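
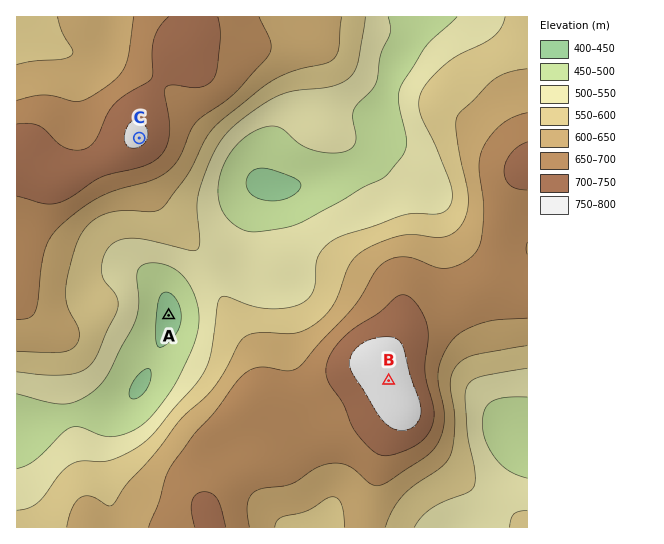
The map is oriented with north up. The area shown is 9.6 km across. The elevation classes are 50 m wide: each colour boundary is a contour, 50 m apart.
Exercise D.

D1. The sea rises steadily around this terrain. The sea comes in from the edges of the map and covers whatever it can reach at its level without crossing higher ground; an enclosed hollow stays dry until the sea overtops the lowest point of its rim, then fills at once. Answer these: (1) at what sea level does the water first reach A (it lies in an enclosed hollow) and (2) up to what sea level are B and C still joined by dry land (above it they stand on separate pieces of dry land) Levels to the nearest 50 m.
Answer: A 500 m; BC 550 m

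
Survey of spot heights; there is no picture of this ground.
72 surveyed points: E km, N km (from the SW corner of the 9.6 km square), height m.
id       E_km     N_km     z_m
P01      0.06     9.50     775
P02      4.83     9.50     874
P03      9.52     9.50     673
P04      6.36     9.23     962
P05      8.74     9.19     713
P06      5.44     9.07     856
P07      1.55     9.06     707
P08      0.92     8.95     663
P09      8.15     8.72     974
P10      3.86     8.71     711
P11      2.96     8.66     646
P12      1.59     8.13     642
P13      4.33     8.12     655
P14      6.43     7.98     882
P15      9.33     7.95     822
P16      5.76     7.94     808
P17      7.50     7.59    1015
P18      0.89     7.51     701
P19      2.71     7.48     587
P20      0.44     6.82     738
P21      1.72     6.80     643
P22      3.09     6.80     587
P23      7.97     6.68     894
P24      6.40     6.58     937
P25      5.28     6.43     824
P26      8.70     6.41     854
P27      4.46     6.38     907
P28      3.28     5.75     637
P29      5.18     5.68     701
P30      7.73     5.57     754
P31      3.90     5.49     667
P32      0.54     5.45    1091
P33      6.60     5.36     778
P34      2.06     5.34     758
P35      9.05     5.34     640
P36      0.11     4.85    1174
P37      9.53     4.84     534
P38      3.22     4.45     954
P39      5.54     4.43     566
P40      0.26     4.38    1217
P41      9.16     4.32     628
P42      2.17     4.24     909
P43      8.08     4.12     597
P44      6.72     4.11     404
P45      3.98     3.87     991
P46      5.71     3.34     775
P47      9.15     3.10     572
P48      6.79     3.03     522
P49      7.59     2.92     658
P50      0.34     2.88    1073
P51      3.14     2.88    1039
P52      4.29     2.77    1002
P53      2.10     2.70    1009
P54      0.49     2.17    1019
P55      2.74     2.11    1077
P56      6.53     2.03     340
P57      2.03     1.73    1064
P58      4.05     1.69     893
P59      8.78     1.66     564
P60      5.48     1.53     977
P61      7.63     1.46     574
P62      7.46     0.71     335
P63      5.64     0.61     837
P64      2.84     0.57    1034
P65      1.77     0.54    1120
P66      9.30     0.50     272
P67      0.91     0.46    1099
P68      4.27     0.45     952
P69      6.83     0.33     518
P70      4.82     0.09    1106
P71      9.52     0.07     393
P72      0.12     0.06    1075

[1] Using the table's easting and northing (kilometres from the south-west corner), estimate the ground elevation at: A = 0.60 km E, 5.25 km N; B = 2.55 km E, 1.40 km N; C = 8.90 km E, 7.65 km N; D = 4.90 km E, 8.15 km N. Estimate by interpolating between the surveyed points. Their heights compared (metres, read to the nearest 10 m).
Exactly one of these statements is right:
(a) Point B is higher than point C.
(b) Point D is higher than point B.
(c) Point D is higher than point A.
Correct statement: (a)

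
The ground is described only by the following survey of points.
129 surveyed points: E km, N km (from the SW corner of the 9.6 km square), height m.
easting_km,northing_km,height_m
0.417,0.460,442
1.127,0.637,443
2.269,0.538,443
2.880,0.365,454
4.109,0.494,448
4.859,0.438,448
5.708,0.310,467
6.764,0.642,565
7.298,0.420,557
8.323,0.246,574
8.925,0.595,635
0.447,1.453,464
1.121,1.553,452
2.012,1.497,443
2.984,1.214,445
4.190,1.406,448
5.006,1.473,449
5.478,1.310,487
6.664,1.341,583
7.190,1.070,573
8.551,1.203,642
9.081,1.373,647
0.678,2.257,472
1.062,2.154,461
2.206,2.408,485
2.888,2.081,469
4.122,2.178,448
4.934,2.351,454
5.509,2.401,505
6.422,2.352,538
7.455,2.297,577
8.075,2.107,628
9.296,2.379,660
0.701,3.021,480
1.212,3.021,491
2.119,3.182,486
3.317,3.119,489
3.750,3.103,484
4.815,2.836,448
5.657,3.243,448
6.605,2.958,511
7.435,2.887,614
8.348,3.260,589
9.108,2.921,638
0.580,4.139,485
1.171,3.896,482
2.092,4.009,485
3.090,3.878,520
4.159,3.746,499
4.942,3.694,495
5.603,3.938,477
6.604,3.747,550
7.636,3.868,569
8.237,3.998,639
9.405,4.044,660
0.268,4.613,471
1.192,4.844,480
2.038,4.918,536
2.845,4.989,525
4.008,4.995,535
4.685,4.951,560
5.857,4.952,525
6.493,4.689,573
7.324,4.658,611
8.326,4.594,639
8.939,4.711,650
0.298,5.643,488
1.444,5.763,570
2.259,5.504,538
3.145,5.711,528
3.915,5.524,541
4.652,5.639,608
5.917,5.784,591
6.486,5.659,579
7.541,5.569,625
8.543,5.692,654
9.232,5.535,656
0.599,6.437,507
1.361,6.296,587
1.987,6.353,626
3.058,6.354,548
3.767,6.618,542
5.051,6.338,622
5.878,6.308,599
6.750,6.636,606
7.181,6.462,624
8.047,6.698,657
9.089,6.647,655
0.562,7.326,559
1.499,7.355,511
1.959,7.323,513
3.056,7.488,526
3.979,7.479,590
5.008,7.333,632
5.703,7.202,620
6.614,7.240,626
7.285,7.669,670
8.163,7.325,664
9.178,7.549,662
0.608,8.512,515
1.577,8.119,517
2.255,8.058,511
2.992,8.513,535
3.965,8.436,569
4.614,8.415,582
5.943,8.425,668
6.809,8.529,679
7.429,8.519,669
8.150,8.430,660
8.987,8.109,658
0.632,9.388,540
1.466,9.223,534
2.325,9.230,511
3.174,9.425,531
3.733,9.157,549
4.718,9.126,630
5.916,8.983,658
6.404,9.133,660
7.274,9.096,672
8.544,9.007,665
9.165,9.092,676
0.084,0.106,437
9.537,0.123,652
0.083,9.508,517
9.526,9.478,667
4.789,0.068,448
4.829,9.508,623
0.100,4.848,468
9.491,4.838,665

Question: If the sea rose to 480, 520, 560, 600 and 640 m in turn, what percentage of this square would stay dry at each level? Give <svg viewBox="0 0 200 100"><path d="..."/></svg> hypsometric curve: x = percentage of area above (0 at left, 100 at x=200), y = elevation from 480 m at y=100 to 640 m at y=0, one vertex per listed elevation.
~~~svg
<svg viewBox="0 0 200 100"><path d="M160 100l-32-25-38-25-27-25-24-25"/></svg>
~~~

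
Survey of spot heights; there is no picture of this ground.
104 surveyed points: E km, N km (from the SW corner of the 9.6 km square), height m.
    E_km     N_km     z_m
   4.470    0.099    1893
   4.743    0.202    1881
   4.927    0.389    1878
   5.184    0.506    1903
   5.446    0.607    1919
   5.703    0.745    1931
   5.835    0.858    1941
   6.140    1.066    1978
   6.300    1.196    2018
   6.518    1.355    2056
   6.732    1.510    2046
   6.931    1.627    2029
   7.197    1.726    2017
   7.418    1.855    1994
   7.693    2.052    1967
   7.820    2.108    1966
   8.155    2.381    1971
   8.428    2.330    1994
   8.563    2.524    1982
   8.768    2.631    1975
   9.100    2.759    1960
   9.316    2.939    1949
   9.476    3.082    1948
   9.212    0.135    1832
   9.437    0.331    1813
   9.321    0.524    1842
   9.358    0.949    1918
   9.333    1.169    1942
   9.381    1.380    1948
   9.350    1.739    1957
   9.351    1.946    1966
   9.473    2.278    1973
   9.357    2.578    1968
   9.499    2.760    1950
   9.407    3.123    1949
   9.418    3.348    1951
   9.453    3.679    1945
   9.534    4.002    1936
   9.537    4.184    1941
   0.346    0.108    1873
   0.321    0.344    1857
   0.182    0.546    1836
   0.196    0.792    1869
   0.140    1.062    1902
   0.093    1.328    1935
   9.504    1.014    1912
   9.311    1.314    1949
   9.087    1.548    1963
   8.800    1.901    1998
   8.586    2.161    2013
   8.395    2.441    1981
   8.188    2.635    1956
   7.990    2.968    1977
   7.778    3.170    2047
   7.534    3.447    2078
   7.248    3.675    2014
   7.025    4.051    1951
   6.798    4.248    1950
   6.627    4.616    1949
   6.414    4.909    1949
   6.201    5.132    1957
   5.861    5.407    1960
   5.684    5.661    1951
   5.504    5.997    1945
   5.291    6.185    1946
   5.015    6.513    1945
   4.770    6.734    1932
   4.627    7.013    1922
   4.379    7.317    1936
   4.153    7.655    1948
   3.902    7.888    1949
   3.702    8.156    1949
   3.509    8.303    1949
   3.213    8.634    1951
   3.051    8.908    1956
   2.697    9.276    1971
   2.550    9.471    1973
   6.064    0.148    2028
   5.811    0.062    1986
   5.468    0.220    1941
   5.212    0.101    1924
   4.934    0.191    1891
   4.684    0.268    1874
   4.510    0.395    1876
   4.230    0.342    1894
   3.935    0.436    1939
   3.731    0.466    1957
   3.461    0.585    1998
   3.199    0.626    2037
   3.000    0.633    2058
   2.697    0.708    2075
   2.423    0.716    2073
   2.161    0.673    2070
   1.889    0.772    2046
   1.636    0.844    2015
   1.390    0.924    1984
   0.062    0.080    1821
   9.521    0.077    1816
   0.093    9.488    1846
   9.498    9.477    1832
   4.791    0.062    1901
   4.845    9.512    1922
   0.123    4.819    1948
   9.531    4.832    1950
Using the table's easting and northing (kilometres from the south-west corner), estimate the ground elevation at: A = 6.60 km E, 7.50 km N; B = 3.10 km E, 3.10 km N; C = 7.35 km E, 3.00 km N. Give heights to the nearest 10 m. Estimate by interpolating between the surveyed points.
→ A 1950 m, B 2020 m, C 2060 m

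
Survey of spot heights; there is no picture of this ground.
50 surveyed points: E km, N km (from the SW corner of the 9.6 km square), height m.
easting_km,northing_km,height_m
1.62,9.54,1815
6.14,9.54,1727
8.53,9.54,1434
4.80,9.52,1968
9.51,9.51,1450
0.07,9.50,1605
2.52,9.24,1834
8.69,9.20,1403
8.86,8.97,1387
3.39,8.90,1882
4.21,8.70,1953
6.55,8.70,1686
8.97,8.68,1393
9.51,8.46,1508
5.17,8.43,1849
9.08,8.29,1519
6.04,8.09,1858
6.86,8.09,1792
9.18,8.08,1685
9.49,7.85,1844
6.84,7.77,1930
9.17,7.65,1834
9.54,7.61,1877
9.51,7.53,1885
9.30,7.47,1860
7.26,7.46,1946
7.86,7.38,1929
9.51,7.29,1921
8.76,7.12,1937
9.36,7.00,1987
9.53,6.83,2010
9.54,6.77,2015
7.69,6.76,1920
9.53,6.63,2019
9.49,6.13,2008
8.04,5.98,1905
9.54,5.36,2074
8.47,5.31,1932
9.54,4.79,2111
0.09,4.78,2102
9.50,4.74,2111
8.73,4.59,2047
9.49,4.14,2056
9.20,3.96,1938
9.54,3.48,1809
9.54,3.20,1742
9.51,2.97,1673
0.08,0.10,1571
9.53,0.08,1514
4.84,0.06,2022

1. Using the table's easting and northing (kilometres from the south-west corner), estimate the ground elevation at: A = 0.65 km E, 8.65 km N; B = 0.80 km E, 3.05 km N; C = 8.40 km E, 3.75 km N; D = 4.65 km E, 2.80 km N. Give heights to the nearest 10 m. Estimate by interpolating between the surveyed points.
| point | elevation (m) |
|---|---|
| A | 1720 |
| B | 1790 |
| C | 1840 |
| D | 1900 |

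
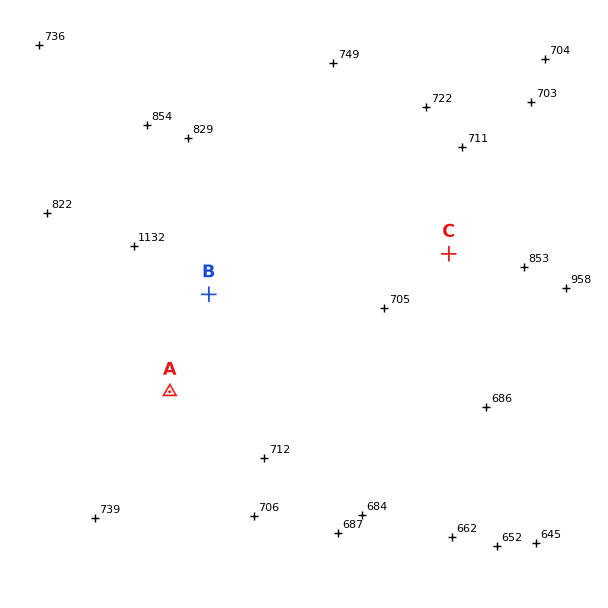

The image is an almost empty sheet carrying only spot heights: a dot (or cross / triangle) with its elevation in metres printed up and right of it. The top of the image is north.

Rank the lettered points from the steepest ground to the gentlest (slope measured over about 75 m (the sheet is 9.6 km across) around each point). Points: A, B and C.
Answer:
B A C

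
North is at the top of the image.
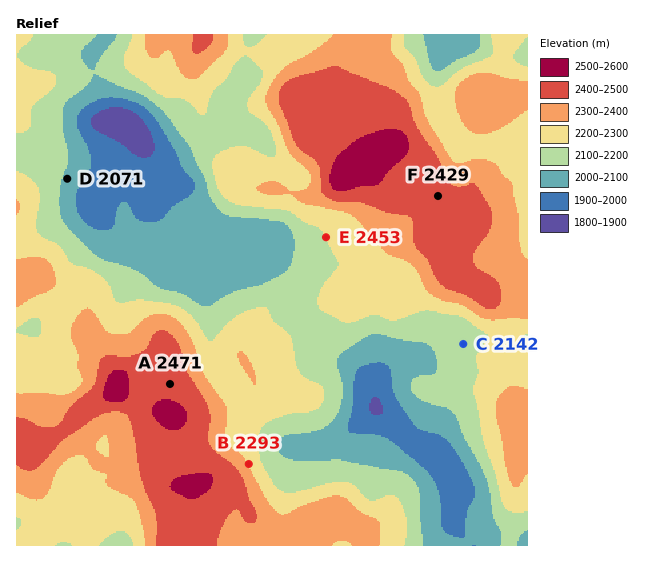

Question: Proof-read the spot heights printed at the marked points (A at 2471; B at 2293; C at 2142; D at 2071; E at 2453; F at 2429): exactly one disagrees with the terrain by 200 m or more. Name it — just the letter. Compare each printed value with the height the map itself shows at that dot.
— E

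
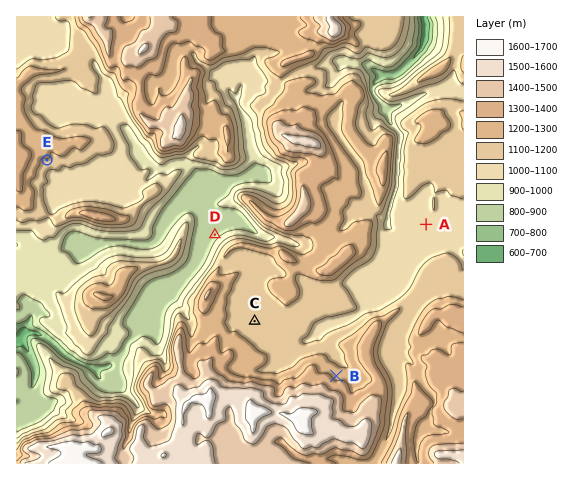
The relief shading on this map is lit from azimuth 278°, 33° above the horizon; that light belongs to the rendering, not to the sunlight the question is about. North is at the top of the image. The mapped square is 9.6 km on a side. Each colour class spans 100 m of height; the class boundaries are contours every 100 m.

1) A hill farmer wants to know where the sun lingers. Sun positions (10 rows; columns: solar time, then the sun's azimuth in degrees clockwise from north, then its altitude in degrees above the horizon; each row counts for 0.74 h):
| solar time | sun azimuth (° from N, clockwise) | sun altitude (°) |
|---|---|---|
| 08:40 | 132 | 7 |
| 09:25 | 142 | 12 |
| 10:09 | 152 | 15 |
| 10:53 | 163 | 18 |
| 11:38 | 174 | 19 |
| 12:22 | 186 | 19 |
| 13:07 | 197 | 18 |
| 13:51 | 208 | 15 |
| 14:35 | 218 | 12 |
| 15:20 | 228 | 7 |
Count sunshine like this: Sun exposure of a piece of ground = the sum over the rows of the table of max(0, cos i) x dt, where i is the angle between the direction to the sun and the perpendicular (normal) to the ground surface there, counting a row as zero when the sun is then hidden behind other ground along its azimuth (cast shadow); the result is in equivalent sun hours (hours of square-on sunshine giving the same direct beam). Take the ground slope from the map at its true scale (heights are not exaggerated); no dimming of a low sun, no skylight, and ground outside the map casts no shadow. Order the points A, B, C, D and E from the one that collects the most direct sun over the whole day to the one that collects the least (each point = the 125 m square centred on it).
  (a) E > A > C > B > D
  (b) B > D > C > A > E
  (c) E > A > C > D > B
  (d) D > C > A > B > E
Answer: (c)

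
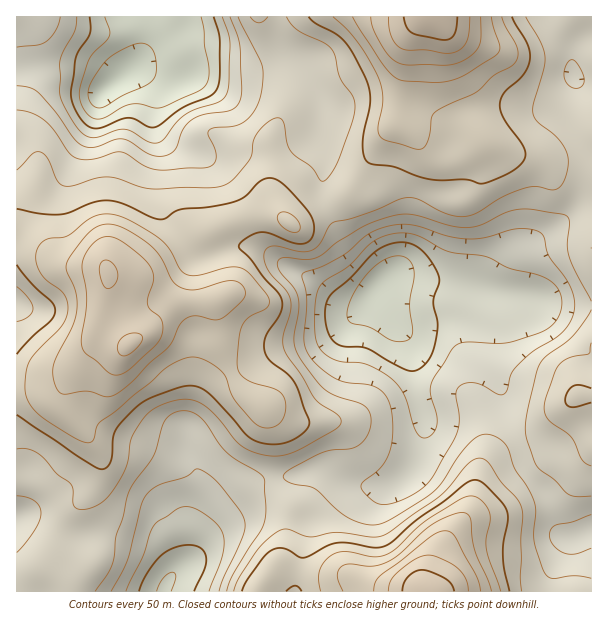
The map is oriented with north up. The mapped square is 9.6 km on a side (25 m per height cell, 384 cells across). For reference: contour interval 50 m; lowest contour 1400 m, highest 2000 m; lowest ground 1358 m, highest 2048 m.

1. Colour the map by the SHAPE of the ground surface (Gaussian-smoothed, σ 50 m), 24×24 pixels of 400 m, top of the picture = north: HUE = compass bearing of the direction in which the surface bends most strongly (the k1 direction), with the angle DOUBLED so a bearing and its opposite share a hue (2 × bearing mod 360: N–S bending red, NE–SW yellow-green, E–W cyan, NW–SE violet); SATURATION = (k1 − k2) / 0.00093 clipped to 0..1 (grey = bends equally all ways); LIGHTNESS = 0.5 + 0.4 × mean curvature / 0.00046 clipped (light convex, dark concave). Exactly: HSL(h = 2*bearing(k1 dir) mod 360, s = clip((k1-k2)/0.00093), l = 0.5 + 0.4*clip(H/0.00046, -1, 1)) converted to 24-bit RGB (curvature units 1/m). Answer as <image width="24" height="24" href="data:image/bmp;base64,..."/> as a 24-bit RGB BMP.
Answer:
<image width="24" height="24" href="data:image/bmp;base64,Qk32BgAAAAAAADYAAAAoAAAAGAAAABgAAAABABgAAAAAAMAGAAATCwAAEwsAAAAAAAAAAAAAuVyzcbCpw4WN1piVe5xnLFZcEkpHM3Z3JG6a99zS8Ke3Jj2fUFzIr8zQRrP4d4797t3srtPO17S7ibW/fSF6PWeFNpW0tYmzxIG6qo2MbaCh26ivxIKwiTjDJUxlF0wtE2Y6L6w7+NbTZnXXDJfu2vHqSZjTEyVX9Z+S421J39pUeSw0j0xsSbGkNV1wc1hOjHJO04JnjXk+nZs40rV6KCN3mXLEQV64NnlkFXEmzfAKyKgzIWMmb7gRXVIuGDBQYai++tHc7oOKnkx4hqdyRXtJPh8tSnsmHV0bmcJBw4Gisr1xoMJoRi1rZHBScU9zY4GPWIRnQMNCxrCEZauJZ5dXXWZAEVMvFnFBw15O/8zV0q/drZrRjyPQpCq6sVtaWHzIbaV7dVxQ57l/oKRdSEN3YXOiVoe1WliMcat7X7s5ZJI0qoVNd0c2gnw5NHwsDTAbHD8a99RR5btudUVMeA9Ug1WKs4WcYFBjgE5EkVc7tPOcdmS8V1mzVZ+wbziEkU9lmEgfs6MaaJYYK1oYintOiqZ/cKOFJWR4InF1q8tm7LaMgTF8gUqRZ22esmqTfzJYj0pEoO23z99sW142aYleUUpvVTFriDdoxI2ZxNnQtLvcaHHeUL/QfbycfqWUMFuQLz5fa6Y31sBimTOor0aCf1lDQ8NLiFrDtODVnbxl2zQ2radMYmErNCwYHCE0VaeUnuS/xNfPis+4TpDnlIjlxpbUnJStOSJ3YDhreMFfgbJhSjVwtU/C3K/Pfbh5oIS+tI2BrFRzuWCB2qN+PV/IZ2DcIHDjadzEf92rkrO0z+DEK1qZVkpxr3Z1wJvAQwSpjnzHnr+jl212Qjt0U32Jub6OsbjZqZbEvX/DxXifgkuv+trRMX5ONXluTVqQdMtmP7JEVbM7odhcPC9jRkGWob2Qkk54OCBhq09VuaqBeXupQ2DBVHDQrLXYxXxNPp+Qk1e/73m4WsO65rfp99H6H3LXNUR6v9SCbX5Twc0ogKkbJVtAIkJAt5A5ajFFWDJWWKFEocBvh3ZYS3lKJIdSjT577mylVT4iISUOt2Iq69SMTqg4sp0/5jq/Pjav1MmAiUVawOGTjdarL1NsJjxCRodJh02FeUaMhLVvgapdcJmQeY+CUXBiHyoxu7QleioqO6FXIZpZ8uWXgadzWJ1dO+TnXlP35svx1uD10Pb7/FH6mwVmY4AtEUspSmByV1aNuruBoKJWcFY4fWMnUT0jKR4nv808iavRh67cU2Tk5e3YkJ68ttfNMGuUFCoRZ6go89J5PREBMwQAvJ4AvbJ0K3pTETQhQEcvw50ploRAelJZm3ytZ127M0i/lMmlacKqdL67JWCr7urdqsDMkInEnwmNskeHe6EtpXYLUgAvvvehuf75r0fGpz9RJy84GzIforswopk3Np8yPZNUSHyDSnalkaenSbB9VpNoK4yNqOF4woFSahc3pEGeg5i+vZbZsXHdWFr/0vnsyhj65TzM4XTNUEnMMFzWd4TFr9i+b7WOSHF3S3dQJI81QpdYuH90Po9nTHxoobE/m3VOVlOffpeqeImceVmVvFKahsV+w6lEURtv1o7PsYzJt3fYPkuySM6an3XP3Y7FU12bS3uWksGfMXiDw5l9XrJiOJGtr325o650RJ7BpFiohFxKWzQzfJRUx7hznnJ8UzqTg0ijx1xji1Rlp12bhcHFUpO1lKFcp4a7YpDEg7y0RFChj8Bnq82SBdnbRSDq8OvbKhZ7tgpdtFI4VKSQWmuxytN2a3dWZU9wPkx85luNs2Bve82cWaKgh16ho6zBh73Ld46/iWWmfVKRh8Wjt9yiJaeHBRYu/6ZsLBRgIU3r5Nf0k5bvcTav4KCVoHGETWiGPlJxbkSu7NPJfrCmjlqIVaCMkL95hI5caFJOgVhuYGGet7F26LQmbXQTBi0s09stuTFPClwfW4IXlQAak08uw8dbtp6NZjp+dk1VK1VT9tZeh1c4knlCZ4g6hK8ycGo/TX9VTq2VTUmOjoM03aZh1FN3EDdKCTUNmWctlYg9ESMUcS80zb16hMBdpJBecDaAn2abXi9p8LQwpptImolTgrFCiYxPiatQNr6APnpiVChUk3ZczdJWnFA9a0iSMXSGOIxsp6R7NjKcMk+C6KlPncZPdUw8VkwyUCkqfT1j2dSvwH9+sGNkp+e3ULHm1PD0Sk/hhTCeNGeNeJqKwr2ii7fFR3fabkXXUk+wfJZnPihiXh9W7faPV8xlnjGutFqgPFqcdNzchY/C35i3suXJr9qxQMOtR7d6bhpysC2XkZNV"/>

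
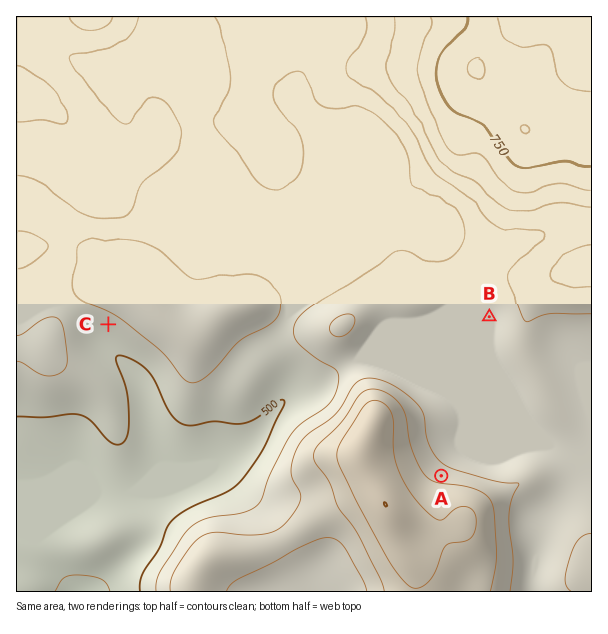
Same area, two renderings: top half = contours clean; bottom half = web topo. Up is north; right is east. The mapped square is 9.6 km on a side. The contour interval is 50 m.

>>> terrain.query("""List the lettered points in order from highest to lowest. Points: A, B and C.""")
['A', 'B', 'C']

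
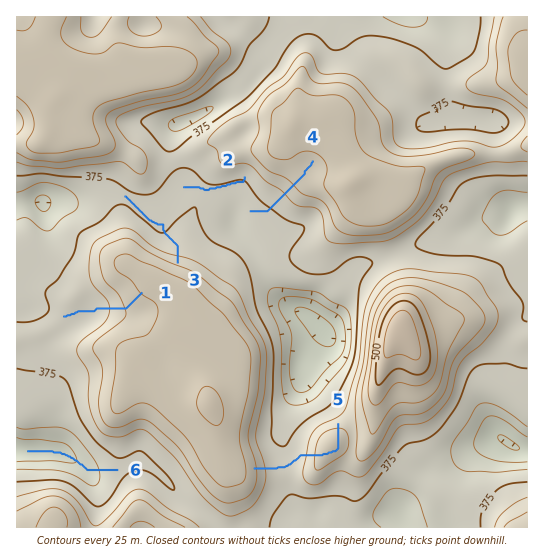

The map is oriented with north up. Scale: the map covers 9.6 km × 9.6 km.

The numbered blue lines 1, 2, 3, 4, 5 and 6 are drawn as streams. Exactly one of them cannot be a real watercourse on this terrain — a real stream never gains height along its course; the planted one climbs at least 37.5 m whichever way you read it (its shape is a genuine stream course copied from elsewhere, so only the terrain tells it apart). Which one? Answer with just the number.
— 5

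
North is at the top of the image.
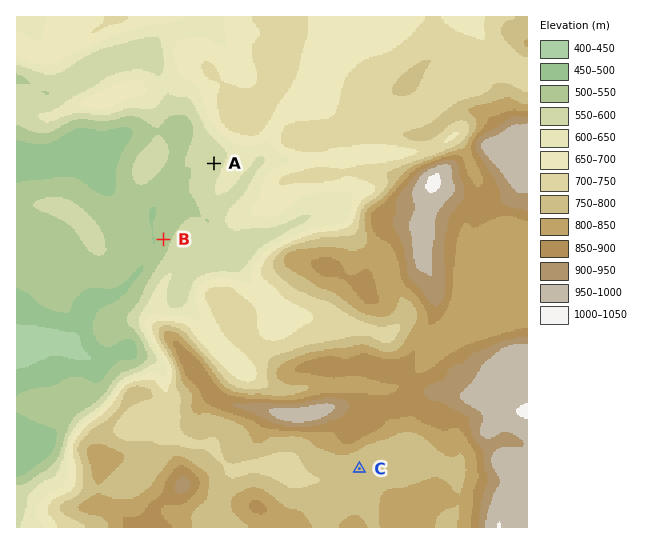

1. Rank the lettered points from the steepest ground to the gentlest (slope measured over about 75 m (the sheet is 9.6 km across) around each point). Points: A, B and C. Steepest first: B A C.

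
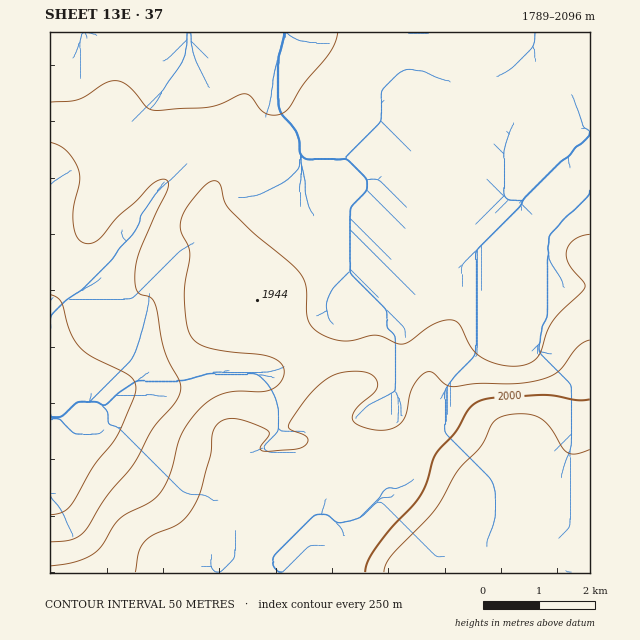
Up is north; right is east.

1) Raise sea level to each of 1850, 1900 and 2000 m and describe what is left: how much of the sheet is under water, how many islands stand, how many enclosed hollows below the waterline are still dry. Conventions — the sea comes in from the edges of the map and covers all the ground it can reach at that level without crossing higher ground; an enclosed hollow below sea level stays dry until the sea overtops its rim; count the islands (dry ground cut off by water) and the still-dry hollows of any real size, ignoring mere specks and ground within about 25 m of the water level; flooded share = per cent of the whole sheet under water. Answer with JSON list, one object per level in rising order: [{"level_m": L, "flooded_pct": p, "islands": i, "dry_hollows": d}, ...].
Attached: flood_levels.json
[{"level_m": 1850, "flooded_pct": 17, "islands": 0, "dry_hollows": 0}, {"level_m": 1900, "flooded_pct": 62, "islands": 0, "dry_hollows": 0}, {"level_m": 2000, "flooded_pct": 90, "islands": 0, "dry_hollows": 0}]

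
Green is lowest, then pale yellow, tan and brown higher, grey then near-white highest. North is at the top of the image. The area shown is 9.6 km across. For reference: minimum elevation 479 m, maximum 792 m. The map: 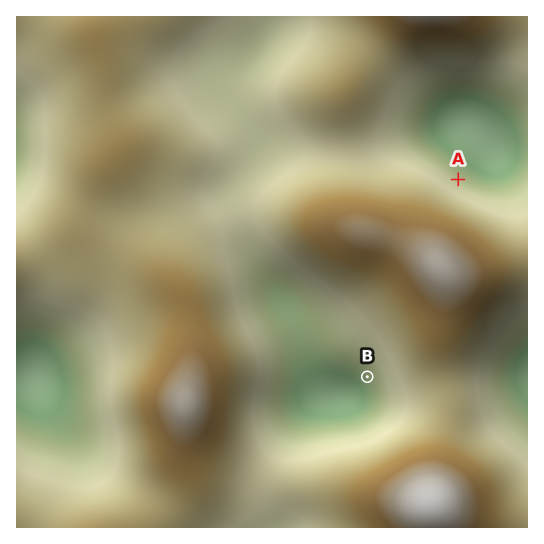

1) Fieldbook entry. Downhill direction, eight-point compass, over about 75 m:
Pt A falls NE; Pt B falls SW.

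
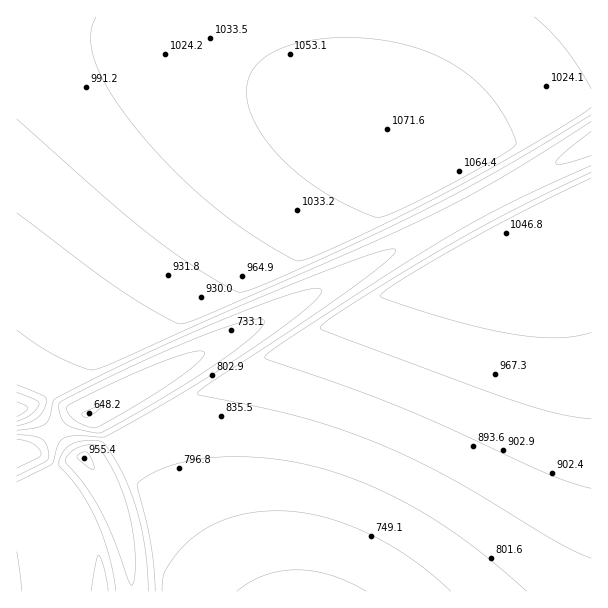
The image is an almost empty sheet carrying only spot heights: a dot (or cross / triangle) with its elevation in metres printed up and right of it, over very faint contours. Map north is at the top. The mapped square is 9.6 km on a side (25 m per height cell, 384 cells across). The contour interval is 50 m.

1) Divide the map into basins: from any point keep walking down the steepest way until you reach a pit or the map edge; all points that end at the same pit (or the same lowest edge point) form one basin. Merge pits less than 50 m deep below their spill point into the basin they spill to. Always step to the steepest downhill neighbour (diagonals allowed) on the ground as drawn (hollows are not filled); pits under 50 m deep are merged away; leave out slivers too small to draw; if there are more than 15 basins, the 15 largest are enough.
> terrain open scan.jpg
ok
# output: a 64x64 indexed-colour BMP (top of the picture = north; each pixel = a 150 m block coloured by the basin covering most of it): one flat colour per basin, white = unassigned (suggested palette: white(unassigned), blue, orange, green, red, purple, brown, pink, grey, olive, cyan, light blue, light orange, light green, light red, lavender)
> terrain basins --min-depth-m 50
<image width="64" height="64" href="data:image/bmp;base64,Qk12CAAAAAAAAHYAAAAoAAAAQAAAAEAAAAABAAQAAAAAAAAIAAATCwAAEwsAABAAAAAAAAAA////ALR3HwAOf/8ALKAsACgn1gC9Z5QAS1aMAMJ34wB/f38AIr28AM++FwDox64AeLv/AIrfmACWmP8A1bDFABERERERERIiIiIiIiIiIiIiIiIiIiIiIiIiIiIiIiIiEREREREREiIiIiIiIiIiIiIiIiIiIiIiIiIiIiIiIiIRERERERESIiIiIiIiIiIiIiIiIiIiIiIiIiIiIiIiIhERERERERIiIiIiIiIiIiIiIiIiIiIiIiIiIiIiIiIiERERERERIiIiIiIiIiIiIiIiIiIiIiIiIiIiIiIiIiIREREREREiIiIiIiIiIiIiIiIiIiIiIiIiIiIiIiIiIhERERERESIiIiIiIiIiIiIiIiIiIiIiIiIiIiIiIiIiERERERERIiIiIiIiIiIiIiIiIiIiIiIiIiIiIiIiIiIRERERERIiIiIiIiIiIiIiIiIiIiIiIiIiIiIiIiIiIhEREREREiIiIiIiIiIiIiIiIiIiIiIiIiIiIiIiIiIiEREREREiIiIiIiIiIiIiIiIiIiIiIiIiIiIiIiIiIiIxERERESIiIiIiIiIiIiIiIiIiIiIiIiIiIiIiIiIiIjMxERESIiIiIiIiIiIiIiIiIiIiIiIiIiIiIiIiIiIiMzMxERIiIiIiIiIiIiIiIiIiIiIiIiIiIiIiIiIiIiIzMzMRIiIiIiIiIiIiIiIiIiIiIiIiIiIiIiIiIiIiIjMzMxESIiIiIiIiIiIiIiIiIiIiIiIiIiIiIiIiIiIiMzMxEREiIiIiIiIiIiIiIiIiIiIiIiIiIiIiIiIiIiIzMzEREREiIiIiIiIiIiIiIiIiIiIiIiIiIiIiIiIiIjMzEREREREiIiIiIiIiIiIiIiIiIiIiIiIiIiIiIiIiMzEREREREREiIiIiIiIiIiIiIiIiIiIiIiIiIiIiIiIREREREREREREiIiIiIiIiIiIiIiIiIiIiIiIiIiIiIhEREREREREREREiIiIiIiIiIiIiIiIiIiIiIiIiIiIiERERERERERERERIiIiIiIiIiIiIiIiIiIiIiIiIiIiIRERERERERERERERIiIiIiIiIiIiIiIiIiIiIiIiIiIhERERERERERERERERIiIiIiIiIiIiIiIiIiIiIiIiIiERERERERERERERERERIiIiIiIiIiIiIiIiIiIiIiIiIRERERERERERERERERERIiIiIiIiIiIiIiIiIiIiIiIhERERERERERERERERERERIiIiIiIiIiIiIiIiIiIiIiERERERERERERERERERERERIiIiIiIiIiIiIiIiIiIiIRERERERERERERERERERERESIiIiIiIiIiIiIiIiIiIhERERERERERERERERERERERESIiIiIiIiIiIiIiIiIiERERERERERERERERERERERERESIiIiIiIiIiIiIiIiIRERERERERERERERERERERERERESIiIiIiIiIiIiIiIhERERERERERERERERERERERERERESIiIiIiIiIiIiIiERERERERERERERERERERERERERERESIiIiIiIiIiIiIRERERERERERERERERERERERERERERESIiIiIiIiIiIhERERERERERERERERERERERERERERERESIiIiIiIiIiERERERERERERERERERERERERERERERERESIiIiIiIiIRERERERERERERERERERERERERERERERERESIiIiIiIhEREREREREREREREREREREREREREREREREREiIiIiIiEREREREREREREREREREREREREREREREREREREiIiIiIREREREREREREREREREREREREREREREREREREREiIiERERERERERERERERERERERERERERERERERERERERERERERERERERERERERERERERERERERERERERERERERERERERERERERERERERERERERERERERERERERERERERERERERERERERERERERERERERERERERERERERERERERERERERERERERERERERERERERERERERERERERERERERERERERERERERERERERERERERERERERERERERERERERERERERERERERERERERERERERERERERERERERERERERERERERERERERERERERERERERERERERERERERERERERERERERERERERERERERERERERERERERERERERERERERERERERERERERERERERERERERERERERERERERERERERERERERERERERERERERERERERERERERERERERERERERERERERERERERERERERERERERERERERERERERERERERERERERERERERERERERERERERERERERERERERERERERERERERERERERERERERERERERERERERERERERERERERERERERERERERERERERERERERERERERERERERERERERERERERERERERERERERERERERERERERERERERERERERERERERERERERERERERERERERERERERERERERERERERERERERERERERERERERERERERERERERERERERERERERERERERERERERERERERERERERERERERERERERERERERERERERERERERERERERERERERERERERERERERERERERERERERERERERERERERERERERERERERERERERERERERERERERERERERERERERERERERERERERERERERERERERERERERERERERERERER"/>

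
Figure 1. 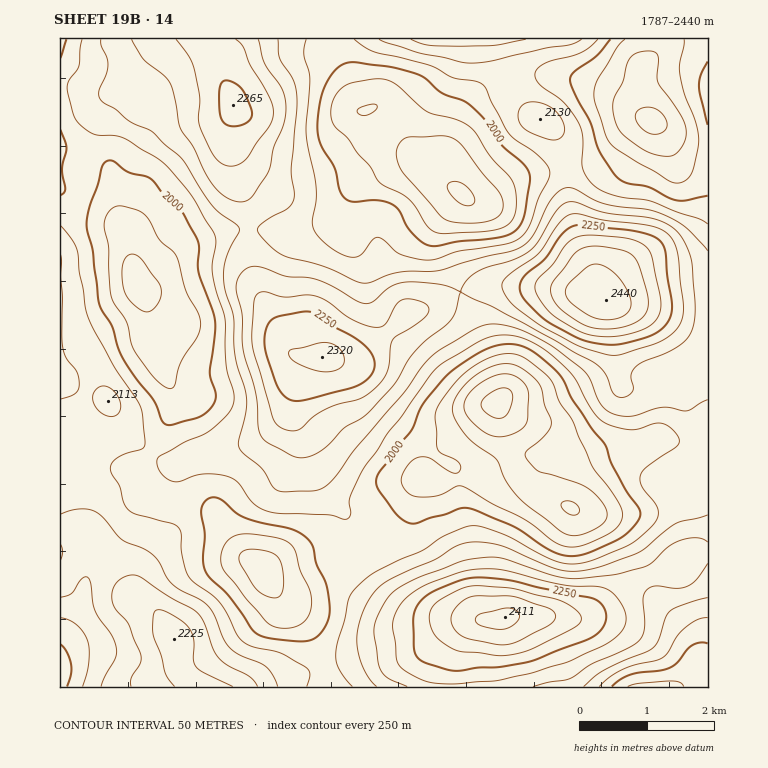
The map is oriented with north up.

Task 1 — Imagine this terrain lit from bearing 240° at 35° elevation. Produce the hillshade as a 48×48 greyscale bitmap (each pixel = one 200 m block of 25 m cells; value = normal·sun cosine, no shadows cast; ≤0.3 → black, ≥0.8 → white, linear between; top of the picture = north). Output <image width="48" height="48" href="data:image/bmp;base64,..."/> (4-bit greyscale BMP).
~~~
<image width="48" height="48" href="data:image/bmp;base64,Qk32BAAAAAAAAHYAAAAoAAAAMAAAADAAAAABAAQAAAAAAIAEAAATCwAAEwsAABAAAAAAAAAAAAAAABEREQAiIiIAMzMzAERERABVVVUAZmZmAHd3dwCIiIgAmZmZAKqqqgC7u7sAzMzMAN3d3QDu7u4A////AMy6qqqpdUM0VWirzczLuqqqqal2Z5u7qsy6qruXZENEVnis3czLuqqqmZmHeJqYicu6u8uWUzM0RXmszMy7u7u6mIiIiIh2eMy7zMuFMiIzRXm8zMzMzMy5iIiId3ZVeMzMzLlkISIzV5q8zLvMzLqYd3d2ZlRWiLu8y6dDIRIkeavMu7u7qph2VVRVREVoiZm8uXQiERE2iszLqqqZiGVDIiI0NFaJmYirl1MzIiJHrMypmYh3ZkMhAAEjRXiqh3iZh1RDMzRpvMuZmId2ZUMhEAEkVnipdmeZhlRUREabzcqZiId3dlQyAAE1ZniZd2eIZlZlVWirzcqpiId4h2UxABNWZ4mYd2eGVmdlVoq8zLqpiHZ4d2QhESRniZmYd3d1VmdmaKvMu6qYd2Z3d1MiIjWJu7upd4dlVniHebzLqqmHdUVnd0M0RWis3dy5iIh2Z4mYiry7qph2VEZ3h1VWeJq93tyoiIh3eJmZmru7qph2VWeJmGZnmaq83bqYiId3iZmZqqq7qph2ZmeJl2VomZq8y5mIiHeIiIiJmZq7uph3ZmaIdlVoiZq8upmJmYiZl2Z4iJvMuod3ZmZ2ZDRXiarMy6maqZmqhkV3iavMuXeIdmZVQyRoqrzu3KmrqZqpZDRomrzduYiZhmVFQjaKzN7v25mqmImXQiR5q87uypmZhmVVQ1eb3e7u2oiZiHiFISWaq9/+yqqZdVVVVVec7u/tuYiIh3dkEkearO/+uqmHZEVWZmit7//tuYiId3dTE1iarO/tuZhlREZnd3is7//typmYd2ZTJGiave/smHZURWd3iIis7//9ypmHZmVDNHmavf7ah3VDRoiHd4m9///9updlRGUzJHmazv7Jd2Q0WJmHZ4rO///sqGVDMlQiNYms3/6nZlQ0aJh2Z5vO7u3KhkMhIkMiN5q83+yGVlQ0aIZVaKq8zMuYZUIRI0MySKvM3sp1VVREZ2VFaIiJqqqXZUISIzMzWbu8zLllVVRWeGVFZmZmiaqXVUIiIzM0abu7zLhlZmVnmGVFVURGirp1RDIgEzRFiqu7zLl3d2Z4mGQ0RDRXrLljIhEAE1VWiau83bqIh2Z4h1QzRFaKzLhBERAAJHdnmqu97cqIhmZndkMjRXm93KcxEiECVph3mrvN7bl3dlVWZUM0aKvN26YyM0MkeKl3mrze7Kh2ZVVWZURWibzNy6dERVRGiqh4q7zd3Kh2VURWVVZoms3MzKhlRURHq6mZu8zd3KhlVDNVVmeJq83d3KhTMzRovLuqvMzN25hlQyNVZ3iarM3d25YxIzV6zcuqu7u8y6h1MiNFeImqu83tynQRI0ec7ru6uqq7u6hkISJGiZq7u83bp0ERNGm97ruqqpmru5ZDIiNYmbu7u8y5dTIzVorN3aqqqZq7yoVCIjRomrzMy7uoZUVVZ4q8zKqqqqq7unUyNFZ5q8zNy6qYd3d3Znm7u7u7uqu7uWQzRWeKvM3cy6qZmZmHVom7qszLuqqqqGQ0VWibzd3cu6qpmamGRYmqqg=="/>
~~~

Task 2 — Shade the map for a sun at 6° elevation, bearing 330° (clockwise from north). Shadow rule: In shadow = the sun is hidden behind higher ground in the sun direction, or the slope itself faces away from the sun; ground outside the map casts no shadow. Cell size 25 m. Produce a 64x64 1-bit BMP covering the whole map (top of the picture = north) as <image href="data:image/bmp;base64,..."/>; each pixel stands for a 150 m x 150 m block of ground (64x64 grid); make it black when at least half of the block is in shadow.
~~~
<image width="64" height="64" href="data:image/bmp;base64,Qk0+AgAAAAAAAD4AAAAoAAAAQAAAAEAAAAABAAEAAAAAAAACAAATCwAAEwsAAAIAAAAAAAAA////AAAAAAAAAAAA/////wAAAAA/////AAAAAAH///8AAAAAAf///wAAAAAB////AAAAAAD////AAAAAAAfmD4AAAAAAAAAfgAAAAAAAAB8AAAAAAAAAP8AACAAAAAAPwAA+AAAAAAOAAf8AAAAAAQAB/4AAAAAAAAH/wAAAAAAAAP/gMAAAAAAAP+P8AAAAAAEf//4AAAAAB4f//wBwAQAPgf//jPADAAeAP//8AA8AB4B///4APwAAAP///gD/AgAB///+Af8AAAP///8D/wAAAf//////AAAB//////8AAAH//////wAAAP//////AAAAf/////8AAAA//////wAAAAP/////AAAAAP////8AAAAAf////wAAAAB/////AAAAAD////8AAAAAD////wAAAAAAIAH/GAAAAAAAAB4OAAAAAAAADg4AAAAAAAAeTgAAAAAAABwOAAAAAAAACAAAAAAAAAAAAAAAAAAAAAAcADjAAAAAABwAfeAAAAAAHAB/4AAAAAAYAD/gAAAAAAgAH+AAAAAAAYAfwAGAAAAAAD/gA+AAAAwAP+AH4iAADgA/4B/nMeAPAD/wH+MD4AAAP/wf4AfgAAAP///gD+AAAAP//+Af4AAAAf//8P/AAAAA/////8AAAAA/////wAAAAB/////AAAAAD////+AAAAAB////8A=="/>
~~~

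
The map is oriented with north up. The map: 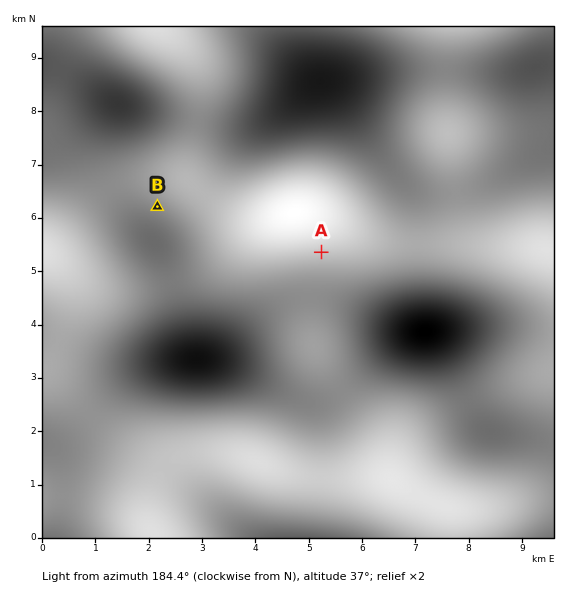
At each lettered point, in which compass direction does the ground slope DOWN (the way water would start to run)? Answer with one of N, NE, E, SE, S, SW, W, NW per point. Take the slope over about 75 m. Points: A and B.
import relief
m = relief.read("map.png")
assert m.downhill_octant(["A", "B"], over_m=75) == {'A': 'S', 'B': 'E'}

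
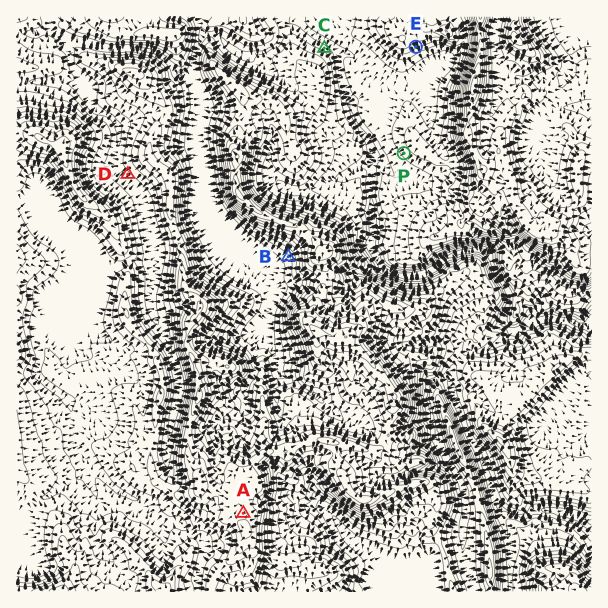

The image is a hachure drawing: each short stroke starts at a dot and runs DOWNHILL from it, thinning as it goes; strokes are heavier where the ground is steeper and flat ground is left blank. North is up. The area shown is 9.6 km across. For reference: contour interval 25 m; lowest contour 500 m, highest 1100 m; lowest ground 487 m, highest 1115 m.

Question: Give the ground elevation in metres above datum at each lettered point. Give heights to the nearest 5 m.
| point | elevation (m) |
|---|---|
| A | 1070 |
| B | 795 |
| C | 715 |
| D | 840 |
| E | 780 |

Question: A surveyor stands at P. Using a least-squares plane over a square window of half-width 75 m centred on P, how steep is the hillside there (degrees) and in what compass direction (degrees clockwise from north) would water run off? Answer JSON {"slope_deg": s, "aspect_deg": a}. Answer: {"slope_deg": 8, "aspect_deg": 231}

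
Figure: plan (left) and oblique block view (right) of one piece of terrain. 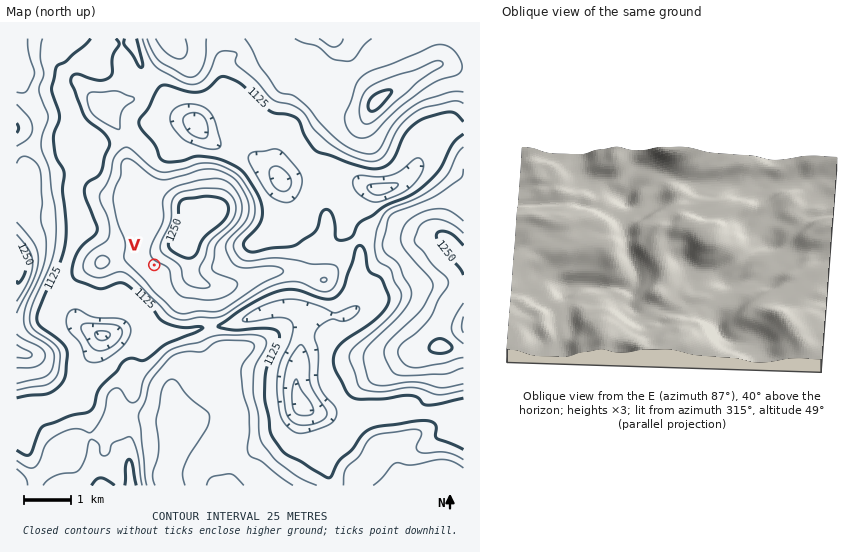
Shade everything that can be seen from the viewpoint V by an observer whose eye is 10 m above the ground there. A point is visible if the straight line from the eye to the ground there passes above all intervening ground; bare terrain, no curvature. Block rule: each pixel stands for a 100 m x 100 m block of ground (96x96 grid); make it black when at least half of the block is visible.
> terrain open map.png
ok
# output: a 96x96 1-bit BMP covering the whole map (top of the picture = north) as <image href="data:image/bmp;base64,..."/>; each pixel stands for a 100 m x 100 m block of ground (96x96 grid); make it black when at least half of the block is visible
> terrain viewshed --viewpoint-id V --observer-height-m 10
<image width="96" height="96" href="data:image/bmp;base64,Qk2+BAAAAAAAAD4AAAAoAAAAYAAAAGAAAAABAAEAAAAAAIAEAAATCwAAEwsAAAIAAAAAAAAA////AAAAAAD4AAAAAAAfwAAAAAD4AAABgAAfAAAAAAD4AAAHAAAcAAAAAAD+AAAPAAAAAAAAAAD/ggAHAAAAAAAAAADn/gAHgAAAAAAAAADj/wABwAAAAAAAAADj/wAAwAAAAAAAAADj/wAAYAAAAAAAAADn/wAAIAAAAAAAAAD//wAAAAAAAAAAAAD//4AAAAAAAAAAAAD//+AAAAAAAAAAAAB///4HwAAAAAAAAAA///8f/AAAAAAAAAAf/////8IAAAAAAAAH/5///+MAAAAAAAAD/4////IAAAAAAAAB/5////gAAAAAAAAA//////wAAAAAAAAA//////gAAAAAAAAA//////gAAAAAAAAA//////gAAAAAAAAB//////gAAAAAAAAD//////gAAAAAAAAD//////gAAAAAAAAH//////gAAAAAAAAf//////wAAAAAAAD///////gAAAAAAAD////wfDAAAAAAAAD//8PwAAAAAAAAAAD//wDgAAAAAAAAAAD//gAAAAAAAAAAAAD//AAAAAAAAAAAAAD/+AAAAAAAAAAAAAD/+AAAAAAAAAAAAAD/+AAAAAAAAAAAAAD/+PwAAAAAAAAAAAD///wAAAAAAAAAAAD///gAAAAAAAAAAAD///AAYAAAAAAAAAD//+AA4AAAAAAAAAD//+AD8AAAAAAAAAD/AGAH+AAAAAAAAAB+AHAP+AAAAAAAAAB+AHgf+AAAAAAAAAB+ADg/+AAAAAAAAAB+ADx/+AAAAAAAAAD+ADx/8AAAAAAAAAD/ADh/4AAAAAAAAAD/ABBzwAAAAAAAAAD/gABggAAAAAAAAAD/gABgAAAAAAAAAAD/wADgAAAAAAAAAAD/wAHgAAAAAAAAAAD/wAPgAAAAAAAAAAD/wAPgAAAAAAAAAAD/wAPgAAAAAAAAAAD/wAHgAAAAAAAAAAD/wAHgAAAAAAAAAAD/wAHAAAAAAAAAAAD/wAHAAAAAAAAAAAD/wADAAAAAAAAAAAD/wABAAAAAAAAAAAD/wABAAAAAAAAAAAB/wADAAAAAAAAAAAA/wADAAAAAAAAAAAAfwACAAAAAAAAAAAAfgAAAAAAAAAAAAAAfgAAAAAAAAAAAAAAfgAAAAAAAAAAAAAAfAAAAAAAAAAAAAAAfAAAAAAAAAAAAAAAPAAAAAAAAAAAAAAAPAAAAAAAAAAAAAAAPAAAAAAAAAAAAAAAPAAAAAAAAAAAAAAAPAAAAAAAAAAAAAAAPAAAAAAAAAAAAAAAfAAAAAAAAAAAAAAB+AHAAAAAAAAAAAAD+AGAAAAAAAAAAAAD+AAAAAAAAAAAAAAD8AAAAAAAAAAAAAAD8AAAAAAAAAAAAAAD8AAAAAAAAAAAAAAD8AAAAAAAAAAAAAAD8AAAAAAAAAAAAAAD8AAAAAAAAAAAAAAD8AAAAAAAAAAAAAAD8AAAAAAAAAAAAAAD8AAAAAAAAAAAAAAD8AAAAAAAAAAAAAAD8AAAAAAAAAAAAAAD8AAAAAAAAAAAAAAD8AAAAAAAAAAAAAAA="/>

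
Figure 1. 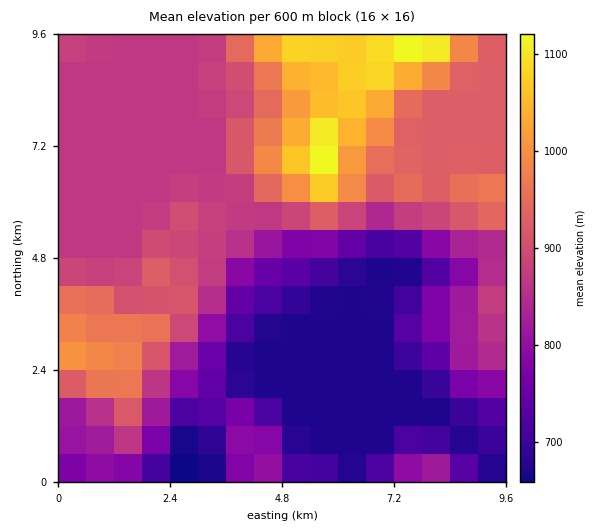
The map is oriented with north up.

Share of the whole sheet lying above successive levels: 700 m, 81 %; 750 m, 73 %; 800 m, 65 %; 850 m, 58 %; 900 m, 31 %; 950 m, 18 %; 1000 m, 10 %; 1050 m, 6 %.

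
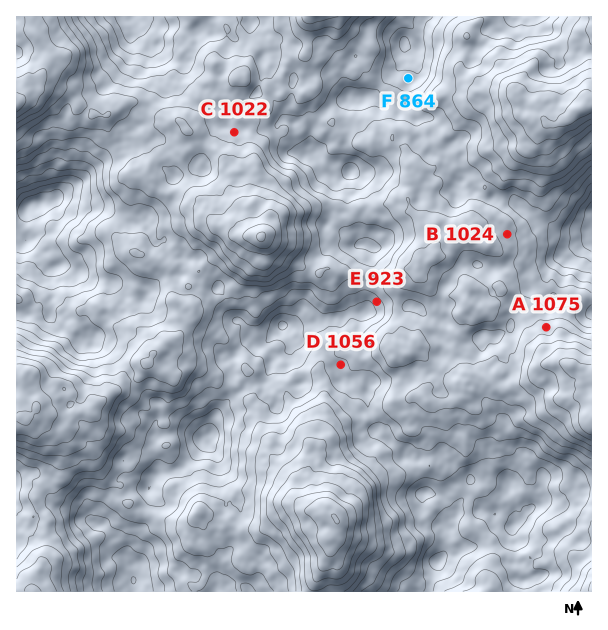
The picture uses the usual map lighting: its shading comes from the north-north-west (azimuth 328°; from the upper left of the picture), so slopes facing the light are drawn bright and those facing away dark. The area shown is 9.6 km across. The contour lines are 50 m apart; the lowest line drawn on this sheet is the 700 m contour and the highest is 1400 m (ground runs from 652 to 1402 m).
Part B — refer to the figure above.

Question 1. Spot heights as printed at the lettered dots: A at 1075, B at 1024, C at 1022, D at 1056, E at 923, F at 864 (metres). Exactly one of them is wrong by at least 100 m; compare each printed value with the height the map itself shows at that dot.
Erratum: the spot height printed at D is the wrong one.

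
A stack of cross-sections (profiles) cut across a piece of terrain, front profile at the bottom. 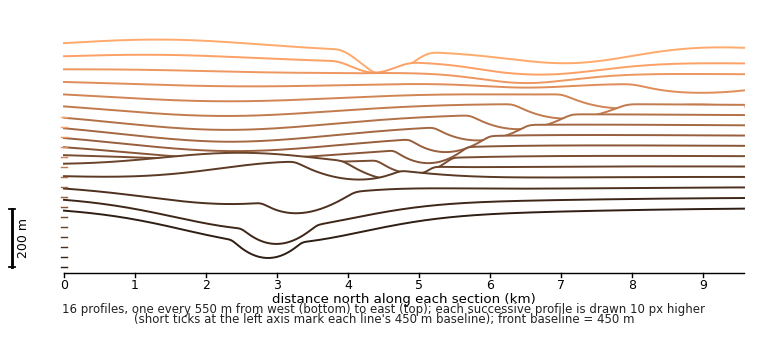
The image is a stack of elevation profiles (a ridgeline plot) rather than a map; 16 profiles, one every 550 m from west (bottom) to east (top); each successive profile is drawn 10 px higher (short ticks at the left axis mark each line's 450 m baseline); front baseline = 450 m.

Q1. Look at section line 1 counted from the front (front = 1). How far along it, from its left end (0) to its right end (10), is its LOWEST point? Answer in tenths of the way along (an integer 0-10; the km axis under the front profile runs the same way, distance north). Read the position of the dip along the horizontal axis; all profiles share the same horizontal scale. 3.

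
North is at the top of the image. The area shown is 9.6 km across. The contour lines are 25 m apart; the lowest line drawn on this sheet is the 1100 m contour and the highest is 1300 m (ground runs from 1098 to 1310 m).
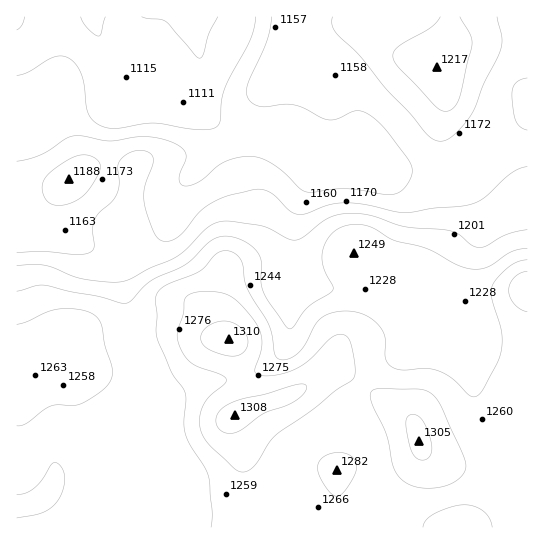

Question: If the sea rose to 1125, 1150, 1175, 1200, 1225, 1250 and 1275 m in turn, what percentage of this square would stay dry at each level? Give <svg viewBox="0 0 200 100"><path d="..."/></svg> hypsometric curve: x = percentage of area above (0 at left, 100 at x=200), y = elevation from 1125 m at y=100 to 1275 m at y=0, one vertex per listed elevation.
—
<svg viewBox="0 0 200 100"><path d="M185 100l-18-17-30-16-22-17-15-17-40-16-41-17"/></svg>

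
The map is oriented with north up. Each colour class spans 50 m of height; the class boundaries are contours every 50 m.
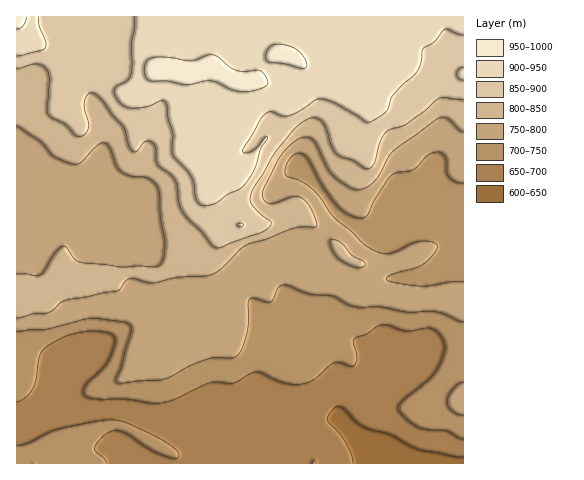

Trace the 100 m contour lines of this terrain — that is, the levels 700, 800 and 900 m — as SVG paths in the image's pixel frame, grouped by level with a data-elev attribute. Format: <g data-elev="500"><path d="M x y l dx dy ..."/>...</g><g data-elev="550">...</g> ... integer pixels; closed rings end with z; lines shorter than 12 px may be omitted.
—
<g data-elev="700"><path d="M106 463l-2-4-8-7-1-5 9-12 11-4 11 2 25 17 14 6 10 3 3-1 1-4-6-7-17-10-30-14-13-3-17 1-36 8-12 4-21 11-10 2"/><path d="M17 402l8-4 8-10 3-9 3-22 4-8 20-12 18-5 13-1 12 1 7 3 2 5-2 11-6 12-23 25-1 4 2 4 11 3 31 0 28 4 19-4 36-16 25 0 21-11 6 1 12 6 12 4 11 1 9-1 9-4 19-16 6-1 10 4 4 0 2-4 1-5-4-14 1-4 14-6 10-7 8-1 21 6 23-3 7 4 7 9 1 8-3 9-9 17-31 27-3 4 0 4 8 9 12 8 9 3 18 1 17 8"/></g><g data-elev="800"><path d="M17 318l17-5 14 0 6-4 7-7 6-2 50-9 9-11 4-1 23 4 23-5 34-3 10-5 19-20 9-6 19-5 28-11 21-1 0-5-5-13-5-7-5-4-8-1-22 7-6-3-3-5 2-8 15-30 11-12 10-8 7-1 6 3 19 34 16 12 10 4 9-3 8-6 14-25 4-5 45-32 4-2 5 1 12 11 4 3"/><path d="M357 267l7-1 1-3-13-7-12-14-6-3-4 1 2 9 5 8 8 6z"/><path d="M17 126l23 15 14 16 19 7 8-2 18-18 4-1 3 1 5 7 6 15 4 6 9 4 17 2 6 3 4 5 3 8 1 24 4 26-3 17-2 4-5 2-33 0-41-5-6-3-8-11-4-2-8 7-10 18-5 4-23-1"/></g><g data-elev="900"><path d="M239 227l5-3-6 0-1 1z"/><path d="M463 67l-4 2-2 5 2 4 4 2"/><path d="M17 56l23-5 5-3 1-6-7-15 0-10"/><path d="M135 17l-1 11-3 17 0 29-4 6-12 8 0 7 6 9 9 4 17-1 14-6 5 2 2 16 5 14 0 21 17 21 4 7 2 18 4 4 4 2 12-3 12-9 11-5 10-10 7-13 5-18 6-11-16 14-7 2-1-3 18-31 5-6 6-1 11 4 7 0 11-6 14-10 6-1 14 4 30 19 5 0 16-11 6-15 24-23 5-10 2-15 11-6 11-13 18 6"/></g>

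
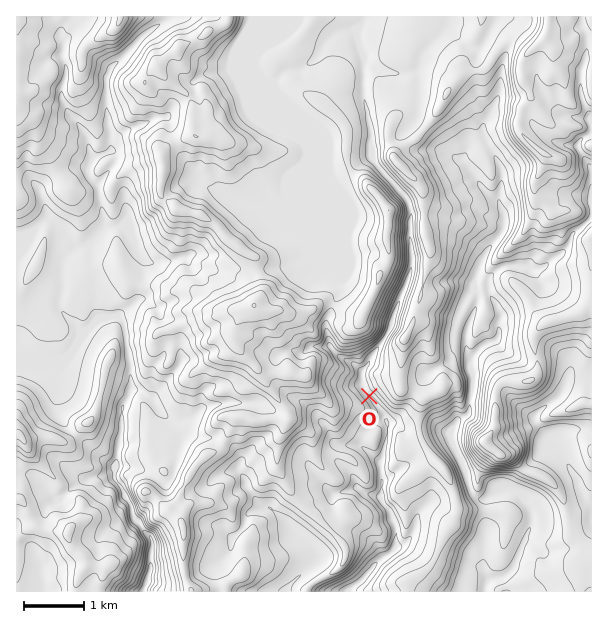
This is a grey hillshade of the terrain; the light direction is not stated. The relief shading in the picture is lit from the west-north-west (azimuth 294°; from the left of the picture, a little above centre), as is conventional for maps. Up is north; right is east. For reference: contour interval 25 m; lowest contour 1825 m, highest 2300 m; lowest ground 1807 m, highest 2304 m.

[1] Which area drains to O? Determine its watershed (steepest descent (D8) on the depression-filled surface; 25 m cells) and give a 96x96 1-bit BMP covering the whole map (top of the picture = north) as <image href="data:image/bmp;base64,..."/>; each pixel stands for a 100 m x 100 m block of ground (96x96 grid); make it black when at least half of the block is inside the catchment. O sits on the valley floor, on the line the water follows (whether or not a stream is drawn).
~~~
<image width="96" height="96" href="data:image/bmp;base64,Qk2+BAAAAAAAAD4AAAAoAAAAYAAAAGAAAAABAAEAAAAAAIAEAAATCwAAEwsAAAIAAAAAAAAA////AAAAAAAAAAAAAAAAAAAAAAAAAAAAAAAAAAAAAAAAAAAAAAAAAAAAAAAAAAAAAAAAAAAAAAAAAAAAAAAAAAAAAAAAAAAAAAAAAAAAAAAAAAAAAAAAAAAAAAAAAAAAAAAAAAAAAAAAAAAAAAAAAAAAAAAAAAAAAAAAAAAAAAAAAAAAAAAAAAAAAAAAAAAAAAAAAAAAAAAAAAAAAAAAAAAAAAAAAAAAAAAAAAAAAAAAAAAAAAAAAAAAAAAAAAAAAAAAAAAAAAAAAAAAAAAAAAAAAAAAAAAAAAAAAAAAAAAAAAAAAAAAAAAAAAAAAAAAAAAAAAAAAAAAAAAAAAAAAAAAAAAAAAAAAAAAAAAAAAAAAAAAAAAAAAAAAAAAAAAAAAAAAAAAAAAAAAAAAAAAAAAAAAAAAAAAAAAAAAAAAAAAAAAAAAAAAAAAAAAAAAAAAAAAAAAAAAAAAAAAAAAAAAAAAAAAAAAAAAAAAAAAAAAAAAAAAAAAAAAAAAAAAAAAAAAPwAAAAAAAAAAAAAAf4AAAAAAAAAAAAAA/8AAAAAAAAAAAAAB/+AAAAAAAAAAAAAD//wAAAAAAAAAAAHv//wAAAAAAAAAAAP///wAAAAAAAAAAAf///wAAAAAAAAAAA////wAAAAAAAAAAB////4AAAAAAAAAAB////4AAAAAAAAAAD////4AAAAAAAAAAD////8AAAAAAAAAAB////8AAAAAAAAAAB////8AAAAAAAAAAA////+AAAAAAAAAAAf///+AAAAAAAAAAAP///+AAAAAAAAAAAH////AAAAAAAAAAAH////AAAAAAAAAAAP////AAAAAAAAAAAP////AAAAAAAAAAAP////AAAAAAAAAAAP////gAAAAAAAAAAP////gAAAAAAAAAAf////gAAAAAAAAAB/////gAAAAAAAAAD/////gAAAAAAAAAH/////AAAAAAAAAAP/////AAAAAAAAAAf/////AAAAAAAAAB//////AAAAAAAAAP//////AAAAAAAAA///////AAAAAAAAB///////AAAAAAAAD///////AAAAAAAAD///////AAAAAAAAD//////+AAAAAAAAD//////8AAAAAAAAD//////4AAAAAAAAD//////wAAAAAAAAD//////gAAAAAAAAD//////wAAAAAAAAB//////4AAAAAAAAAP/////+AAAAAAAAAH//////AAAAAAAAAH//////AAAAAAAAAH//////gAAAAAAAAH//////wAAAAAAAAH//////wAAAAAAAAH//////4AAAAAAAAH//////8AAAAAAAAP//////8AAAAAAAA///////+AAAAAAAB///////+AAAAAAAD////////gAAAAAAD////////8AAAAAAD////////+AAAAAAB/////////AAAAAAAf////////hAAAAAAH////////zgAAAAAB/////////wAAAAAA/////////4AAAAAAH////////4AAAAAAH////////4A="/>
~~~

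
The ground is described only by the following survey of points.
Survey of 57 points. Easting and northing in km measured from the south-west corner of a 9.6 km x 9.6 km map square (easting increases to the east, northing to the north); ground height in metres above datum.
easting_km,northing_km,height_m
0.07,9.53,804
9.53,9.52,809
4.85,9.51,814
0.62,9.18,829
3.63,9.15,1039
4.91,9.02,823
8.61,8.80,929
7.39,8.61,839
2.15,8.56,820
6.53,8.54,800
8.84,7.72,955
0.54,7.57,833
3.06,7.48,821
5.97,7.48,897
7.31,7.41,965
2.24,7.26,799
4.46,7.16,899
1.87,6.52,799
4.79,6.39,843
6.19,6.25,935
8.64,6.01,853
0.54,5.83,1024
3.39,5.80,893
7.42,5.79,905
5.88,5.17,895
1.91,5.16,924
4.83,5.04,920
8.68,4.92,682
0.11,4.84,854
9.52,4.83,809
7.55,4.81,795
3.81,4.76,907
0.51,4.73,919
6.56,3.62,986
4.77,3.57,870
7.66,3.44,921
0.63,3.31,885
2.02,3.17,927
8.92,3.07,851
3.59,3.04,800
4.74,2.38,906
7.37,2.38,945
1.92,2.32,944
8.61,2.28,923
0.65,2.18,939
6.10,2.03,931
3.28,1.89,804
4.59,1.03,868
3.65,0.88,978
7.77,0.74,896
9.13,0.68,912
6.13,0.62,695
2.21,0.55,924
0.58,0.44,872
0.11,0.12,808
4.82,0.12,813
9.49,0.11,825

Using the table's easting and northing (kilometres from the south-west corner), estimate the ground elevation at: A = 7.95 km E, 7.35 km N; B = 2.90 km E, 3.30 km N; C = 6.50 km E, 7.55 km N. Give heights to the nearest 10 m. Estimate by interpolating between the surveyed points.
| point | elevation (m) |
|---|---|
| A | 980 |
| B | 920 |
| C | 860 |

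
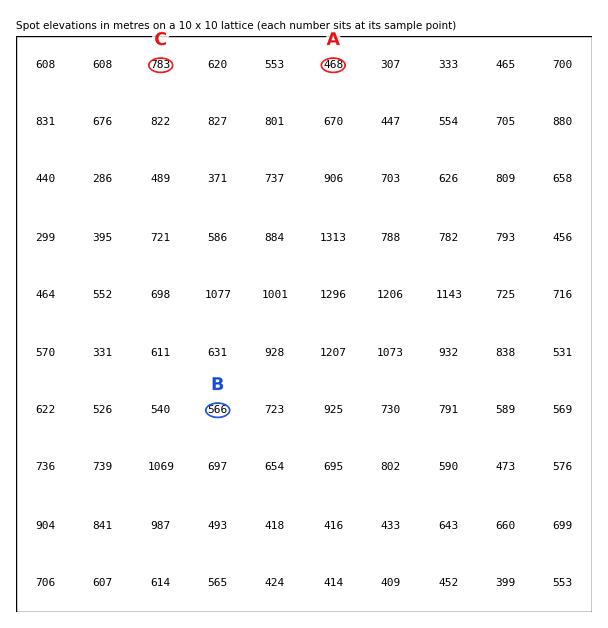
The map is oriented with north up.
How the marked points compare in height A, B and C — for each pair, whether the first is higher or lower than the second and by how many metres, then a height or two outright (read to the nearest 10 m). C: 310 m higher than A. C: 210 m higher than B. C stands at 780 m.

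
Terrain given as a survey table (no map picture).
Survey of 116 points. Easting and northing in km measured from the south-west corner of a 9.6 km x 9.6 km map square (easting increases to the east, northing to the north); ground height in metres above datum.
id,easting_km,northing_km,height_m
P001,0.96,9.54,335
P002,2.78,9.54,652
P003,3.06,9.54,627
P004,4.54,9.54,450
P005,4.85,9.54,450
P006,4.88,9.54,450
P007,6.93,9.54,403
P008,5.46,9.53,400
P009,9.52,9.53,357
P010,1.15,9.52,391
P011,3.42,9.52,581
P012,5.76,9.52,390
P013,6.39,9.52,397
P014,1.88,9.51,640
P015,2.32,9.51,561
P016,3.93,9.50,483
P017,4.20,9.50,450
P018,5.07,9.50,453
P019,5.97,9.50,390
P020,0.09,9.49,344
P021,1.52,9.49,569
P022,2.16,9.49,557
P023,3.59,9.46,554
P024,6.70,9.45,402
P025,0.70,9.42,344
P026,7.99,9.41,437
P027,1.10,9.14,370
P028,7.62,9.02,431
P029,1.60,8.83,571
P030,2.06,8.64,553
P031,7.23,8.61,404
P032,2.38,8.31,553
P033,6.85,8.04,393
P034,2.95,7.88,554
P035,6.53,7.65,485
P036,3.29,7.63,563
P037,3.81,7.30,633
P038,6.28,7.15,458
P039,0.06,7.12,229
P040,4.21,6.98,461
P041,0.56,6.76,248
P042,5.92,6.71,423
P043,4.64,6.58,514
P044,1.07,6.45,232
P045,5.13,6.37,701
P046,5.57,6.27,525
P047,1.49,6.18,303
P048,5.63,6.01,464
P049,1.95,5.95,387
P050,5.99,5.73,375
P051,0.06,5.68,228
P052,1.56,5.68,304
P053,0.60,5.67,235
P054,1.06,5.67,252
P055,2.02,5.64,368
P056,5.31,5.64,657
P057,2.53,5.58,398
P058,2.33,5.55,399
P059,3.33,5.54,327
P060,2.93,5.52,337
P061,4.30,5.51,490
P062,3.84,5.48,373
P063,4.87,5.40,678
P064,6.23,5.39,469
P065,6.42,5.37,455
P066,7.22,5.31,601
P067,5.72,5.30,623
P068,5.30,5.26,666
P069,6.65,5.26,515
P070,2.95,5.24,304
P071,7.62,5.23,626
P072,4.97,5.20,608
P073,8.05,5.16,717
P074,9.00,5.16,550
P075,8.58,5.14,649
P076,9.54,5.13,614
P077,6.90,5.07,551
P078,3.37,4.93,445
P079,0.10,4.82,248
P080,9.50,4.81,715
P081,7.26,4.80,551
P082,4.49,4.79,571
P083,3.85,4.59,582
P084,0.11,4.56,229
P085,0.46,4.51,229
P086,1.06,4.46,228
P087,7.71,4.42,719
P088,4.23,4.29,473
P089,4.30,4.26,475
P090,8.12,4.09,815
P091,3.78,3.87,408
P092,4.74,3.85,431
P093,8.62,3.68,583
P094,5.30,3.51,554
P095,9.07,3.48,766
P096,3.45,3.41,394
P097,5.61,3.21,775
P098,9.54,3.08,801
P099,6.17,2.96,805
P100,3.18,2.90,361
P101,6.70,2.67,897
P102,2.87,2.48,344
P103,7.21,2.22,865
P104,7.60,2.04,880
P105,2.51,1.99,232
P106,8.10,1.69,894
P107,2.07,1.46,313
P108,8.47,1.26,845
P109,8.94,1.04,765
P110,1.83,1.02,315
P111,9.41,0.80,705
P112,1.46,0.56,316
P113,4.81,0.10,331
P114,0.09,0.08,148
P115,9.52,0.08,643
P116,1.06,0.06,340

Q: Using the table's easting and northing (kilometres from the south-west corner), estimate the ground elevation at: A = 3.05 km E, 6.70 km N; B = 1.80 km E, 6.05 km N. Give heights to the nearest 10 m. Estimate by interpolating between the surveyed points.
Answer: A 460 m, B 370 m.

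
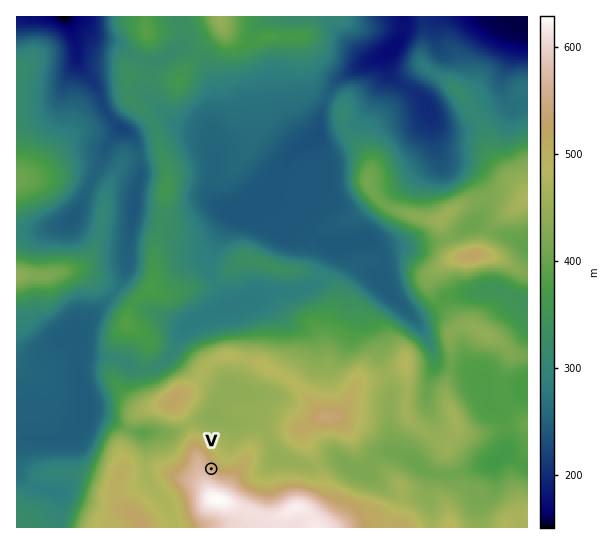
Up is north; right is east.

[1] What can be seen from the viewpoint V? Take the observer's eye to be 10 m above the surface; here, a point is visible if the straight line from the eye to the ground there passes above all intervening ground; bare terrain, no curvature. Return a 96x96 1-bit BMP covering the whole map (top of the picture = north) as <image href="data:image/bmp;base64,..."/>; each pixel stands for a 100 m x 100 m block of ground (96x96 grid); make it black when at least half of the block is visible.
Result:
<image width="96" height="96" href="data:image/bmp;base64,Qk2+BAAAAAAAAD4AAAAoAAAAYAAAAGAAAAABAAEAAAAAAIAEAAATCwAAEwsAAAIAAAAAAAAA////AAAAAAAAAAAAAAAAAAAAADAAAAAAAAAAAAAAAHMAAAAAAACAAAAAQH8AAAAAAAfwAAAAwD8AAAAAAB/4AAABgD8AAAAAAD/8AAABgD8AAAAAAwD8AAGAAD8AAAAAD4D8MAOAAB4AAAAAD4B94AcAAjwAAAAAD4B/4A8AGDwAAAAAH8A/wB4B4BgAAAAAH+A/wH4HwAkAAAAAH/AfgP5/gAAAAAAAP/A/AY//gAAAAAAAH/A/AwH/gAAAAAAAD/h+BwD/gAAAAAAAD/z+DgB/4AAAAAAAD//+fgB/4AAAAAAAH////AA54AAAAAAAH///+AAg4AAAAAAAP///8AAA4AAAAAAD////wAAAwAAAAAAH////gAAAQAAAAAAP////AAAAAAAAAAAD///+AAAAAAAAAAAB///8AAAAAAAAAAAAP//4AAAAAAAAAAAAP//wAAAAAAAAAAAAP//gAAAAAAAAAAAAP/+AAAAAAAAAAAAAH/4AAAAAAAAAAAAAD/gAAAAAAAAAAAAAA4AAAAAAAAAAAAAAAAAAAAAAAAAAAAAAAAAAAAAAAAAAAAAAAAAAAAAAAAAAAAAAAAAAAAAAAAAAAAAAAAAAAAAAAAAAAAAAAAAAAAAAAAAAAAAAAAAAAAAAAAAAAAAAAAAAAAAAAAAAAAAAAAAAAAAAAAAAAAAAAAAAAAAAAAAAAAAAAAAAAAAAAAAAAAAAAAAAAAAEAAAAAAAAAAAAAAAfAAAAAAAAAAAAAAAfwAAAAAAAAAAAAAAf/AIAAAAAAAAAAAAf//4AAAAAAAAAAAAP//gAAAAAAAAAAAAP/8AAAAAAAAAAAAAH+AAAAAAAAAAAAAAHAAAAAAAAAAAAAAAPAAAAAAAAAAAAAAAPgAAAAAAAAAAAAAAfwAAAAAAAAAAAAAB/gAAAAAAIAAAAAAH/gAAAAAAYAAAAAAfx/AAAAAAcAAAAAA+AfwAAAAA8AAAAABwAB4CAAAA8AAAAADgAA/DAAAA+AAAAAHAAAPzAAAAeAAAAAOAAAP7gAAAOAAAAAOAAAH7gAAAOAAAAAMAAADzgAAAPAAAAAMAAADAAAAAPAAAAAMAAAAAAAAAAAAAAAIAAAAAAAAAQAAAAAIAAAAAAAAAQAAAAAAAAAAAAAAAAAAAAAAAAAAAAAAAAAAAAAAAAAAAAAAAgAAAAAAAAAAAAAADjAAAAAAAAAAAAAAHnAAAAAAAAAAAAAAPvgAAADAAAAAAAAAf/wAAADAAAAAAAAA//4AAAHAAAAAAAAB//+AAACAAAAAAAAD///AAAAAAAAAAAAD///gAAAAAAAAAAAB///wABgAAAAAAAAB///4ADwAAAAAAAAB/x/+AHwAAAAAAAAB+A//Af4AAAAAAAAAAA//w/8AAAAAAAAAAAf///+AAAAAAAAAHAf///+AAAAAAAAAPgf////AAAAAAAAAfw/////AAAAAAAAAf4/////wAAAAAAAA/9//AAH4AAAAAAAB////AAH8AAAAAAABxz//AAH4AAAAAAAAB///AAHgAAAAA="/>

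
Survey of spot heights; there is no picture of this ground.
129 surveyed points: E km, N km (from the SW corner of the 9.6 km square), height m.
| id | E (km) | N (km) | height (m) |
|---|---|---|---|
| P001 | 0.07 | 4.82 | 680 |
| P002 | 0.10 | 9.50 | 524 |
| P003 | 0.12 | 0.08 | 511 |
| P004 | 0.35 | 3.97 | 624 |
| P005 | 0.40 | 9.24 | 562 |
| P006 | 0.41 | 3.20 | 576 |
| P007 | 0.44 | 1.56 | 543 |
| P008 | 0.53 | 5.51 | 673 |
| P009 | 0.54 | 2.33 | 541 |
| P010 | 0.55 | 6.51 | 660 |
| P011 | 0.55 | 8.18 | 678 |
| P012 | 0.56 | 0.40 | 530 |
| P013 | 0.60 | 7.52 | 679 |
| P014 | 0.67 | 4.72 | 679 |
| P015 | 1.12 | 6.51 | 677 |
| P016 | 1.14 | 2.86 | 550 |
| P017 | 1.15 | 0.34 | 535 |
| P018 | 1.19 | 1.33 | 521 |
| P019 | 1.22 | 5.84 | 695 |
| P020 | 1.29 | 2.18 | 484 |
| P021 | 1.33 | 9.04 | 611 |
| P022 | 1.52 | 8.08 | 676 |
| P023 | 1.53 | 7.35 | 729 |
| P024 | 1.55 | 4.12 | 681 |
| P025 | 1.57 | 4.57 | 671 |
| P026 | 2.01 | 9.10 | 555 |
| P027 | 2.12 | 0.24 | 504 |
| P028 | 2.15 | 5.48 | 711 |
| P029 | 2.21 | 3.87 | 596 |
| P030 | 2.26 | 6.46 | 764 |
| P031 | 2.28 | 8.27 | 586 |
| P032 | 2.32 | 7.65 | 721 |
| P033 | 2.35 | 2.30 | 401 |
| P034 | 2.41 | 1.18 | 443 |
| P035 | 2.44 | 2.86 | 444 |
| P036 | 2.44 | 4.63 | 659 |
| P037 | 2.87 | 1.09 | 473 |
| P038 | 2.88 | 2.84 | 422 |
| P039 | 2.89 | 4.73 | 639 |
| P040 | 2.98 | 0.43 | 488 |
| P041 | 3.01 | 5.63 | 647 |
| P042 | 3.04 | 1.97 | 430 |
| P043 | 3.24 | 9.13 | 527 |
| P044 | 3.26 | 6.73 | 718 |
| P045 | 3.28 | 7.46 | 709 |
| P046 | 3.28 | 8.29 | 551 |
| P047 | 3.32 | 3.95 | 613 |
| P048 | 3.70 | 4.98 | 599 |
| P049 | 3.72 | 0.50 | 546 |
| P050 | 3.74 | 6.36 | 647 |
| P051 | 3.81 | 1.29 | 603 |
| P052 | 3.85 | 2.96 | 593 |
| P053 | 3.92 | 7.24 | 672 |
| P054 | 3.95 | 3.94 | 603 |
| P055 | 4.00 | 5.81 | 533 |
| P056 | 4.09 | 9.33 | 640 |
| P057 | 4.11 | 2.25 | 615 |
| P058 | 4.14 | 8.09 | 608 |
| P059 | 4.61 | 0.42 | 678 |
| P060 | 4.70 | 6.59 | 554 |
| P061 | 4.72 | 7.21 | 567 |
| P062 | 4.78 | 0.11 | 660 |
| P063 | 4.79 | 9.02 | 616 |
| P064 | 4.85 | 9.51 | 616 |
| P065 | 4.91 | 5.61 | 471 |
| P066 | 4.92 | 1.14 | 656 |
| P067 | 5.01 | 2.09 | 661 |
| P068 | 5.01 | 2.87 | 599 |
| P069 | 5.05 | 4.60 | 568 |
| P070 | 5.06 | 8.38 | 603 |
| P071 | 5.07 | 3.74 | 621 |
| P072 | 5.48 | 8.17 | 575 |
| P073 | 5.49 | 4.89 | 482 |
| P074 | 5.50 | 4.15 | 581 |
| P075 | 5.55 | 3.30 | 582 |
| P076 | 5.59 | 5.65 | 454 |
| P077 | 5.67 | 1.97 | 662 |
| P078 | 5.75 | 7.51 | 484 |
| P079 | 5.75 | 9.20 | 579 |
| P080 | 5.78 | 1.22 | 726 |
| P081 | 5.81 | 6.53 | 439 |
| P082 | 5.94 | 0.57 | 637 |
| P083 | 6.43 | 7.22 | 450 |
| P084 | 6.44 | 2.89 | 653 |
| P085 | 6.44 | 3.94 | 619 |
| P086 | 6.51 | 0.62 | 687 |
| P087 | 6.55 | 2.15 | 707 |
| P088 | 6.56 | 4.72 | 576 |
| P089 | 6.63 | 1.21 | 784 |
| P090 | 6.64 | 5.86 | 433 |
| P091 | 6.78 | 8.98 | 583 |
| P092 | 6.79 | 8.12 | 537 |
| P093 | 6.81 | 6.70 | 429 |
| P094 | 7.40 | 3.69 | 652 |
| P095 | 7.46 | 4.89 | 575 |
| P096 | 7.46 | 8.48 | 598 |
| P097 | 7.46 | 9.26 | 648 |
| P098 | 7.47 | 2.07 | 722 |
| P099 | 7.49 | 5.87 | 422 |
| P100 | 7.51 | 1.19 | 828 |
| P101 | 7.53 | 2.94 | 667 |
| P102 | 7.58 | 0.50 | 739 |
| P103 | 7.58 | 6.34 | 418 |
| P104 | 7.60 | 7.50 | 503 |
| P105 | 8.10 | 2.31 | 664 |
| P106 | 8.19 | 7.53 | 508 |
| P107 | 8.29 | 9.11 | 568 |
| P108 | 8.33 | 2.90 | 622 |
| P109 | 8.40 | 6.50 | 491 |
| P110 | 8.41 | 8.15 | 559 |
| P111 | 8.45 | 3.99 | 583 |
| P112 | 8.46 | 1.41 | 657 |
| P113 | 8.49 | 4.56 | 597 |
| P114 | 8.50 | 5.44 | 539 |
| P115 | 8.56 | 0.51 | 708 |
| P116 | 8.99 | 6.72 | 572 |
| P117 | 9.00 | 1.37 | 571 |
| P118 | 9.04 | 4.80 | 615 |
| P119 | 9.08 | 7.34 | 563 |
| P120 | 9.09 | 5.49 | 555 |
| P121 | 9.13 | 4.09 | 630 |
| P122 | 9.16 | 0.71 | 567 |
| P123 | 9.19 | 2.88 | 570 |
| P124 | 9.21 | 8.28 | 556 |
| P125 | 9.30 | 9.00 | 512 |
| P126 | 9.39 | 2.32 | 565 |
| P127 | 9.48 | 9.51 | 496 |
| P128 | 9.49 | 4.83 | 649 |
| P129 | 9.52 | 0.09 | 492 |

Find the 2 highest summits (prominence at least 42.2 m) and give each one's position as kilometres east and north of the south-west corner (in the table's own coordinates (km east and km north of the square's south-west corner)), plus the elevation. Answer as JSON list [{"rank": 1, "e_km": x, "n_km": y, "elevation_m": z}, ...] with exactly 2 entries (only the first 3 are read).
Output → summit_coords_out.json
[{"rank": 1, "e_km": 7.46, "n_km": 1.11, "elevation_m": 830}, {"rank": 2, "e_km": 2.39, "n_km": 6.54, "elevation_m": 769}]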